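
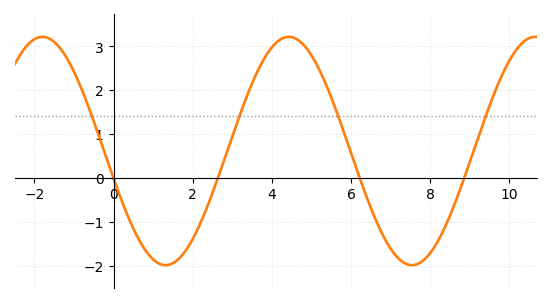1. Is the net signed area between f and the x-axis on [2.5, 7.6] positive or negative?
positive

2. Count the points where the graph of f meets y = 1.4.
4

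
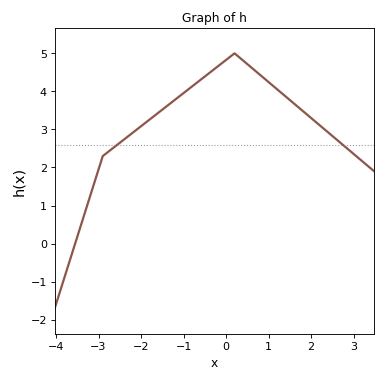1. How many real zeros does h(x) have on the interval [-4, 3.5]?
1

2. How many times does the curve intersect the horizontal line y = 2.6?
2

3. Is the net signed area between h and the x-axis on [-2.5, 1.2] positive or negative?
positive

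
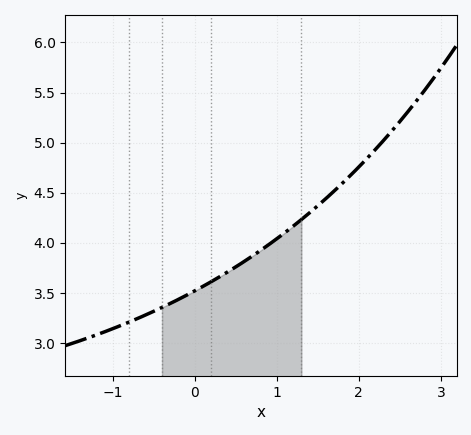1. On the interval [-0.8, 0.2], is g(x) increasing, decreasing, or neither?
increasing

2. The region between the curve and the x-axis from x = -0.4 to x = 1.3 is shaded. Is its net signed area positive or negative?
positive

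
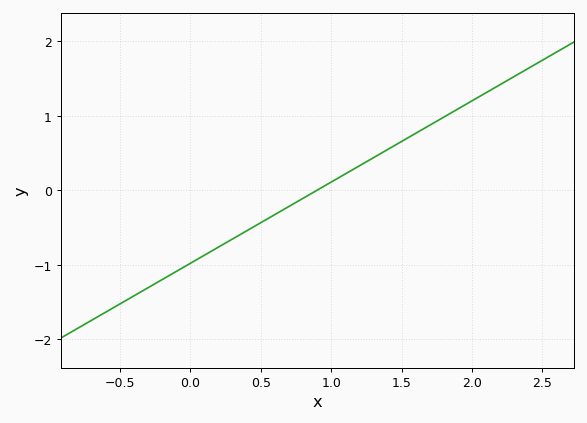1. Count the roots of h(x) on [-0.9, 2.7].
1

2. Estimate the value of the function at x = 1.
0.1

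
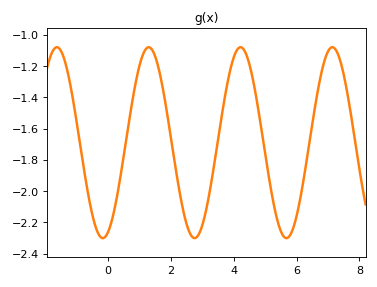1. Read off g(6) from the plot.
-2.16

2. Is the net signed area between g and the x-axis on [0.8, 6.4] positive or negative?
negative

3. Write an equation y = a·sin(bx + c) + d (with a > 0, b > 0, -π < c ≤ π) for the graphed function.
y = 0.61sin(2.1x - 1.2) - 1.69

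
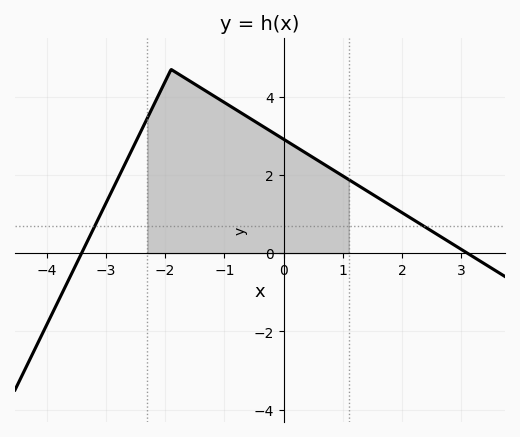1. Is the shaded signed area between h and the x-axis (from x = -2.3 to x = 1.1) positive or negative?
positive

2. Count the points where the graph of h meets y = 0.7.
2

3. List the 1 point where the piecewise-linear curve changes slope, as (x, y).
(-1.9, 4.7)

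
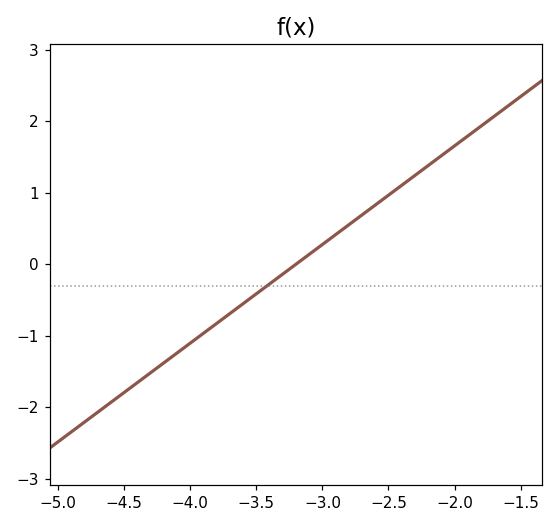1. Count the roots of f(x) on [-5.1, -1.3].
1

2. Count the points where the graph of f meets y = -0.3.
1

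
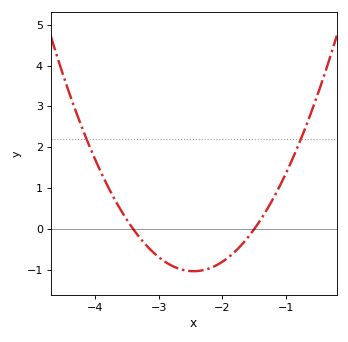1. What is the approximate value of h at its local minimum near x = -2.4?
-1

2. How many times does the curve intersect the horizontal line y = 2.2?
2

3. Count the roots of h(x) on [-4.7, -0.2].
2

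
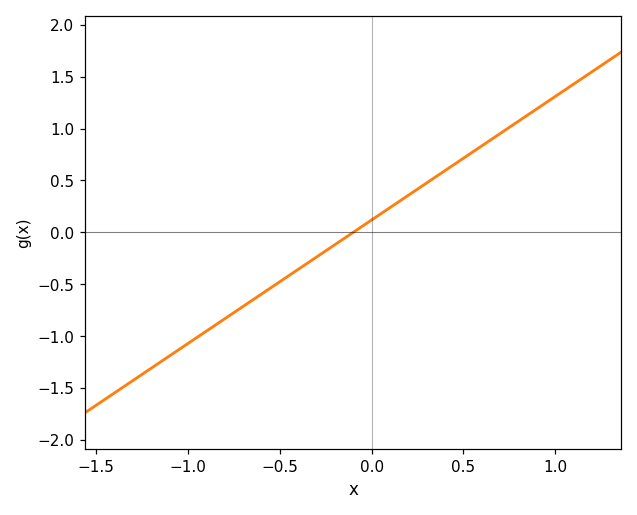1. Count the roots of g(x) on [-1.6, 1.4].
1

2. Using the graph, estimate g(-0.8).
-0.85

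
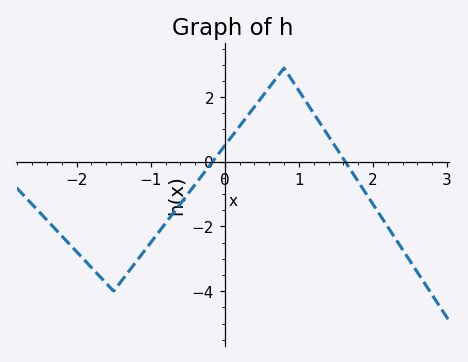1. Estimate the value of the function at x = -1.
-2.4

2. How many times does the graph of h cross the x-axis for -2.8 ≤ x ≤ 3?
2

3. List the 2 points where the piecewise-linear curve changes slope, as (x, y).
(-1.5, -4); (0.8, 2.9)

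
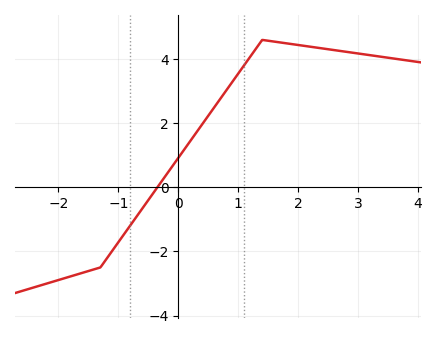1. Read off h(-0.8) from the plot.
-1.2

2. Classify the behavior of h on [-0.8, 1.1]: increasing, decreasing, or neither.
increasing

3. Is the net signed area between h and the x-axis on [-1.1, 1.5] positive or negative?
positive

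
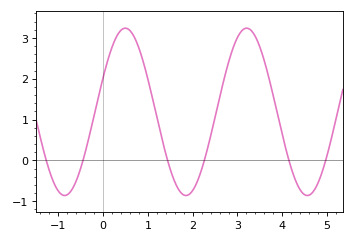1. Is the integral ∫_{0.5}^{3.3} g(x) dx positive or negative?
positive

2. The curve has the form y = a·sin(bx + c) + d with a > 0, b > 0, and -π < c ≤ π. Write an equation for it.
y = 2.05sin(2.32x + 0.42) + 1.19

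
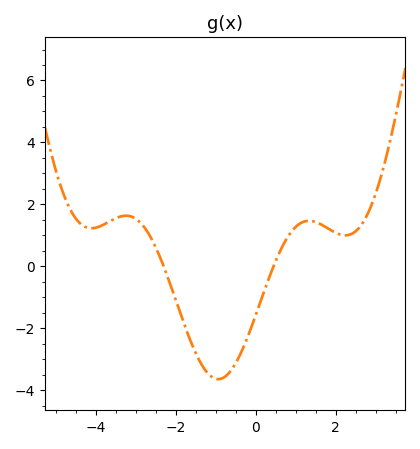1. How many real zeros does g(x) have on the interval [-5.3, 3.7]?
2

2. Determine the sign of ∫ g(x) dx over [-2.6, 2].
negative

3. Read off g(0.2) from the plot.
-0.8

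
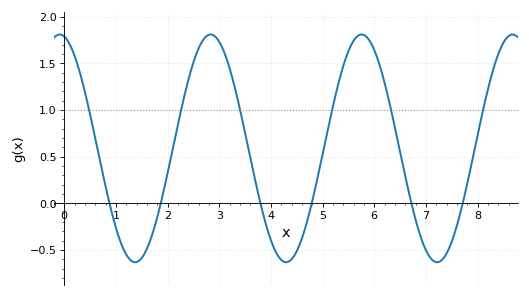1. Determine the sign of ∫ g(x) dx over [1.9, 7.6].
positive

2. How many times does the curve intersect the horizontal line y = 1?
6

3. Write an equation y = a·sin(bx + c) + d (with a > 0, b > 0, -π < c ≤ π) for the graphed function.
y = 1.22sin(2.15x + 1.76) + 0.59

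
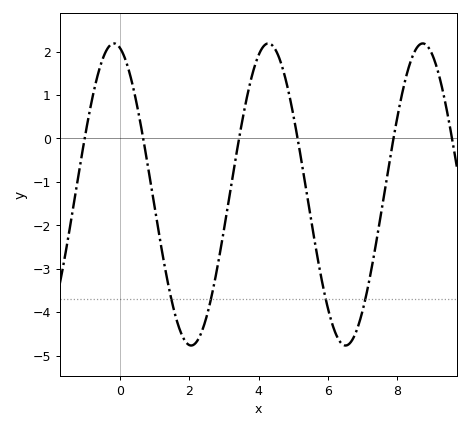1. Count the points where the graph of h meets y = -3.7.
4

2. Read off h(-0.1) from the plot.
2.2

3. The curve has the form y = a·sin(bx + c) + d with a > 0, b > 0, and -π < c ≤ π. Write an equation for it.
y = 3.48sin(1.4x + 1.8) - 1.29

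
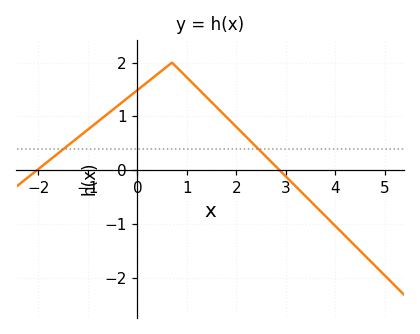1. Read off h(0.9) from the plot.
1.82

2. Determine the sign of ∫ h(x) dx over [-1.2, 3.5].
positive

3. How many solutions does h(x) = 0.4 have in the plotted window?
2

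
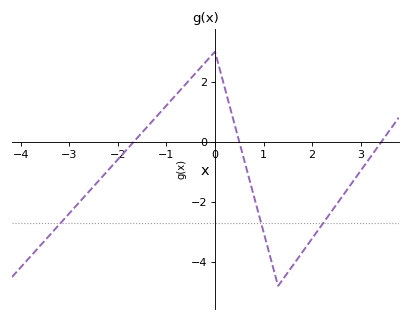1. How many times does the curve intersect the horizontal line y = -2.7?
3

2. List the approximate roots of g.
-1.67, 0.5, 3.43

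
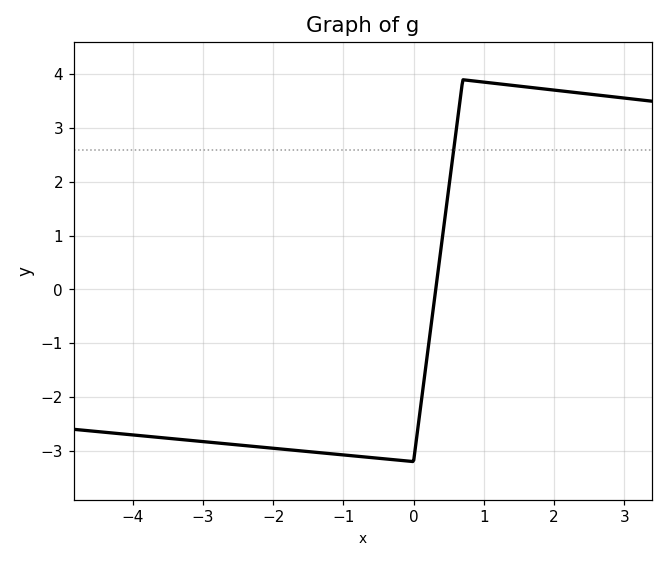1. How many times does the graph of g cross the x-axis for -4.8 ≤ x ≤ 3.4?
1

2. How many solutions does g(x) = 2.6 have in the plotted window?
1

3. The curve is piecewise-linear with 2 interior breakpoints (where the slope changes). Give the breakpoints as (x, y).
(0, -3.2); (0.7, 3.9)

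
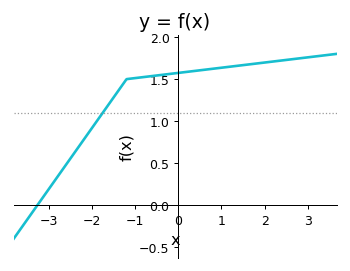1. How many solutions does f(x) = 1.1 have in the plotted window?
1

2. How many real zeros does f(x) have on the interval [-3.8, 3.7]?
1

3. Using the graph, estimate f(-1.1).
1.51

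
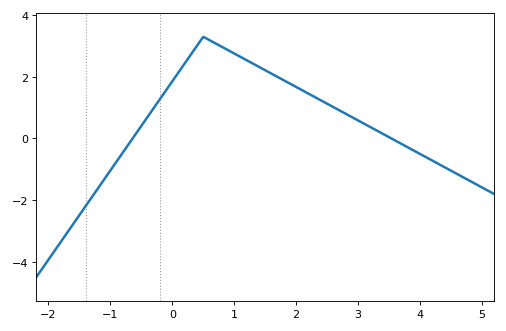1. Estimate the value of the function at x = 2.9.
0.693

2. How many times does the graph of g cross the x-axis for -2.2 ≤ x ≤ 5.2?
2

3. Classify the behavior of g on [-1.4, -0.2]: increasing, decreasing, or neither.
increasing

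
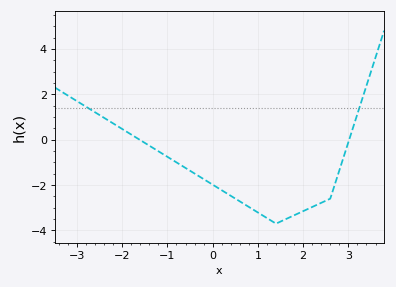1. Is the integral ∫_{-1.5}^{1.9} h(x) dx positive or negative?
negative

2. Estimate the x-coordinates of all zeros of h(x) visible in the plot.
-1.62, 3.02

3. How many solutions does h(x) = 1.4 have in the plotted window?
2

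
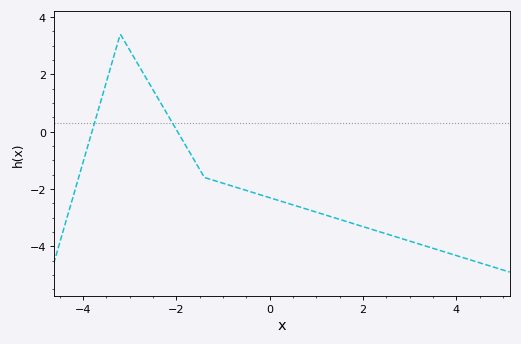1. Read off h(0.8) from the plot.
-2.8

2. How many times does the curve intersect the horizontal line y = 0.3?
2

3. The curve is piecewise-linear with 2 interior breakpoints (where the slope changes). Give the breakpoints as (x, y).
(-3.2, 3.4); (-1.4, -1.6)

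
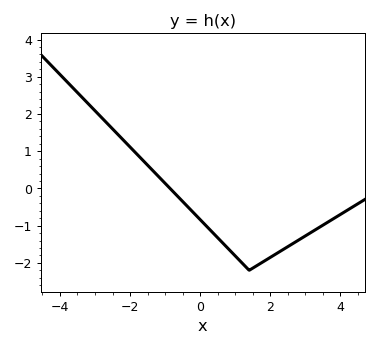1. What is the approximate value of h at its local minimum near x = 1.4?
-2.2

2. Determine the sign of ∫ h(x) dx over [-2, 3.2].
negative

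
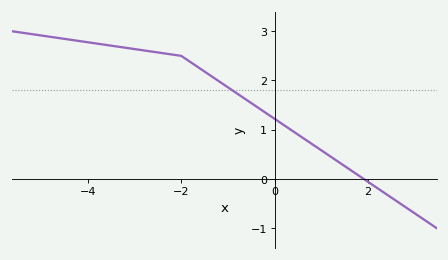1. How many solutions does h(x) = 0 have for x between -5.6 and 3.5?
1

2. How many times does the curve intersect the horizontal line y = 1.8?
1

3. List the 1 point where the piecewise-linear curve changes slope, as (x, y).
(-2, 2.5)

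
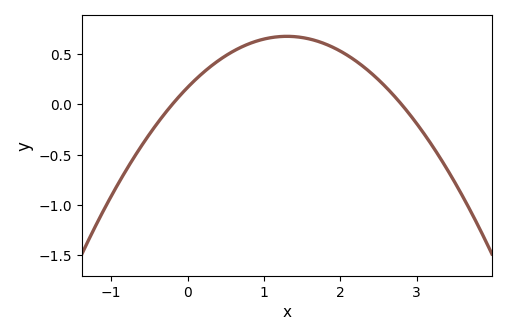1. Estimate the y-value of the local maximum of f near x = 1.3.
0.65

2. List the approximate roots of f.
-0.2, 2.8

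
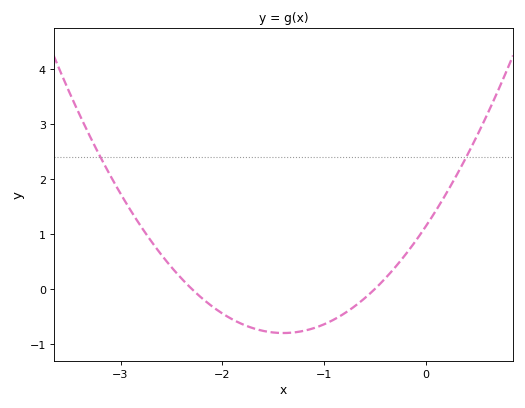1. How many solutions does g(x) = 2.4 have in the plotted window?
2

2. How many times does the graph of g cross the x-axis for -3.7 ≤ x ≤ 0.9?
2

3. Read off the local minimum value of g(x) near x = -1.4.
-0.8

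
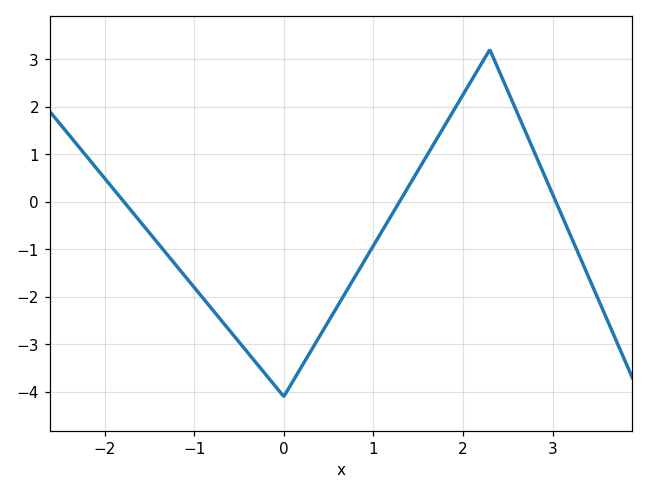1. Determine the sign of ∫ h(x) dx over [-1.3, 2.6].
negative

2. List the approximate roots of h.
-1.79, 1.29, 3.04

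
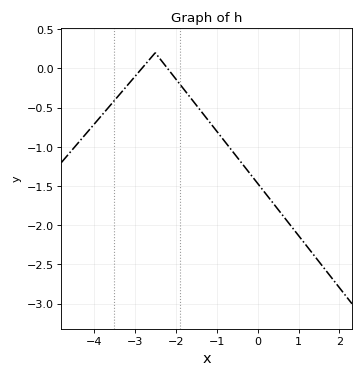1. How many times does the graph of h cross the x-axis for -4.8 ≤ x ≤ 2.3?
2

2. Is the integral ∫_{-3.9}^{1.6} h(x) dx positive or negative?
negative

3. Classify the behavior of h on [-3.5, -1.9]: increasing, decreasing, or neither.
neither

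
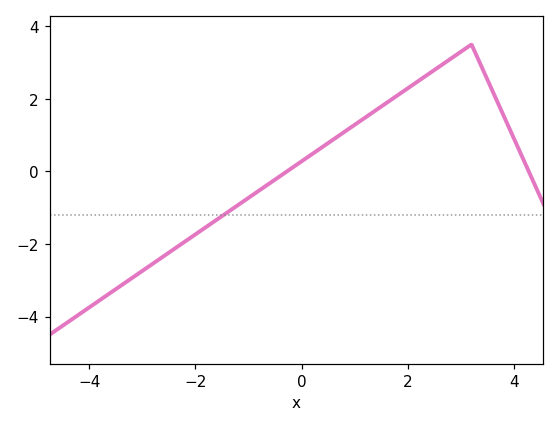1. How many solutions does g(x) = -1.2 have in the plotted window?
1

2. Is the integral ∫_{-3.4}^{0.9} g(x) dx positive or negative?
negative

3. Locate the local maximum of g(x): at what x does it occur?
3.2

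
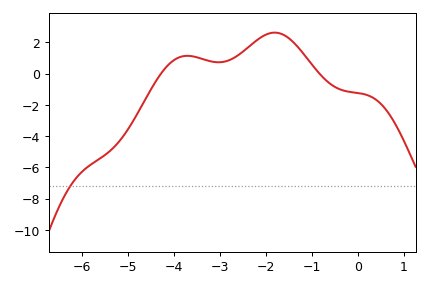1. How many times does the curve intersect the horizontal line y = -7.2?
1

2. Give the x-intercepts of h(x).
-4.2, -0.8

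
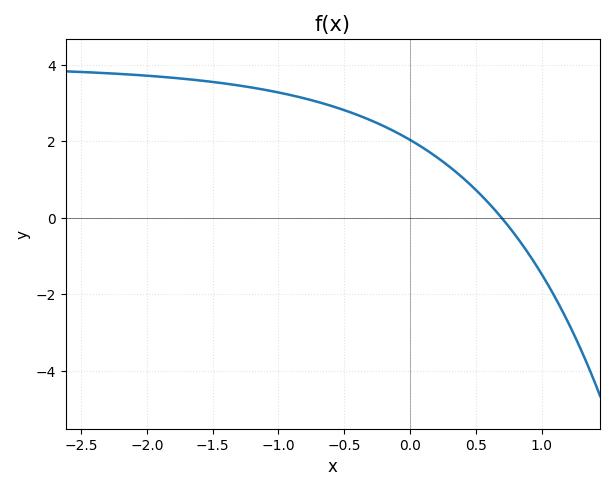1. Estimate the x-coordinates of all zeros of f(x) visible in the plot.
0.7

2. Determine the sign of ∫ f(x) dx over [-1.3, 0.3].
positive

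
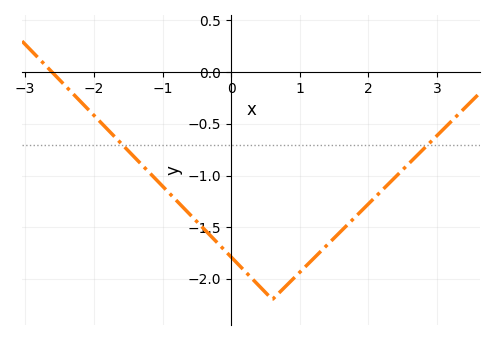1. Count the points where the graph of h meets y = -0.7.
2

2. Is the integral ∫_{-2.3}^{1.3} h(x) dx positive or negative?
negative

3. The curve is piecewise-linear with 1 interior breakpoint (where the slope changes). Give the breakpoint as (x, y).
(0.6, -2.2)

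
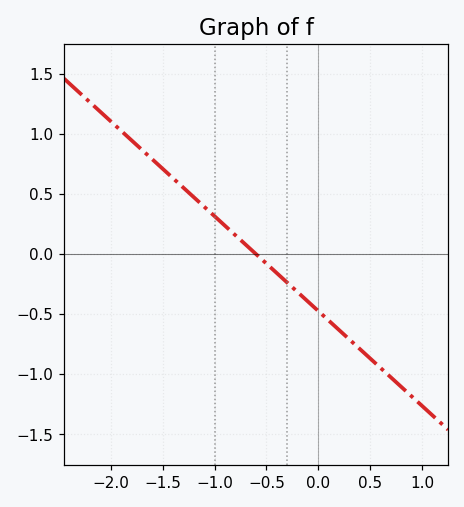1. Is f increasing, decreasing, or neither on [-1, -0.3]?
decreasing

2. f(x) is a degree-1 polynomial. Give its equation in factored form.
y = -0.79(x + 0.6)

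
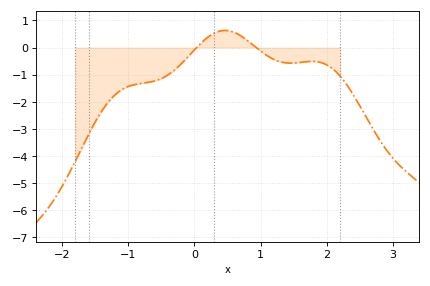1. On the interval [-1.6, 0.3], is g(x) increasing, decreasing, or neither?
increasing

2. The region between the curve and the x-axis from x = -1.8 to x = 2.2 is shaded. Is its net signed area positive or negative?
negative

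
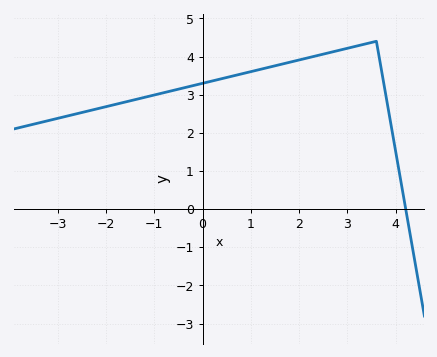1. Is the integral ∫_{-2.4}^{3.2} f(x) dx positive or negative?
positive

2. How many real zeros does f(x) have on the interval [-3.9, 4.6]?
1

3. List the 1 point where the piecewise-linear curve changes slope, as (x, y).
(3.6, 4.4)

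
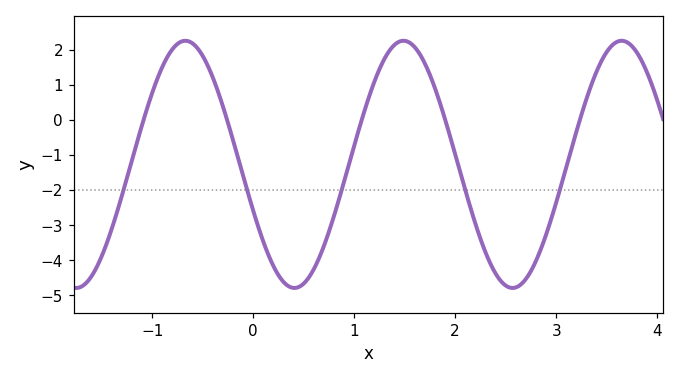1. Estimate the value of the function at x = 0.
-2.6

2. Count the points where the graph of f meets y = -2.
5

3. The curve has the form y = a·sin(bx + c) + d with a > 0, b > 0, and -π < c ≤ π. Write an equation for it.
y = 3.52sin(2.9x - 2.8) - 1.27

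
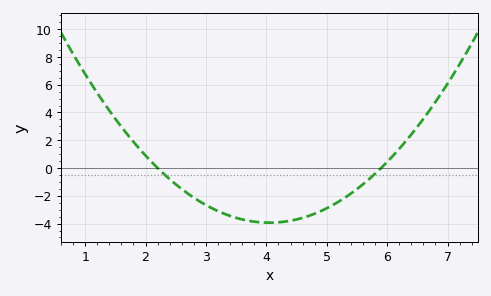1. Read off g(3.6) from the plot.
-3.7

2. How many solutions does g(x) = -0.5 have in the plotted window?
2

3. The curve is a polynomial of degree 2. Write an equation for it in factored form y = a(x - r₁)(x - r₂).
y = 1.15(x - 2.2)(x - 5.9)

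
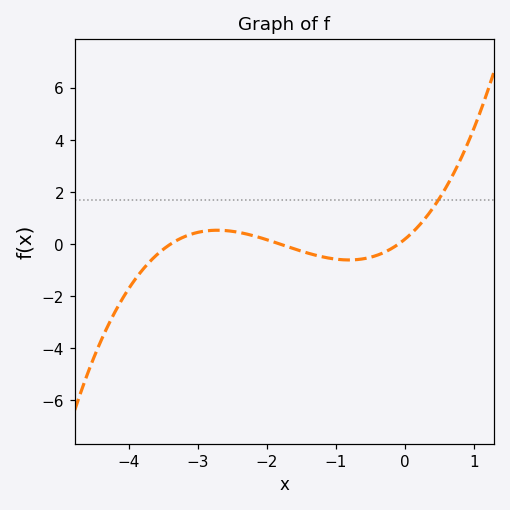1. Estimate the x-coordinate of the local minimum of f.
-0.8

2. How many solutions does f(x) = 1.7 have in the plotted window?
1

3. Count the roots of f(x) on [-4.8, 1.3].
3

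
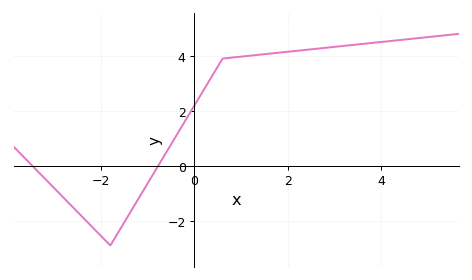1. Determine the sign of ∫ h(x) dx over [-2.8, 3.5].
positive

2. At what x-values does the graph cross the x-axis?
-3.4, -0.8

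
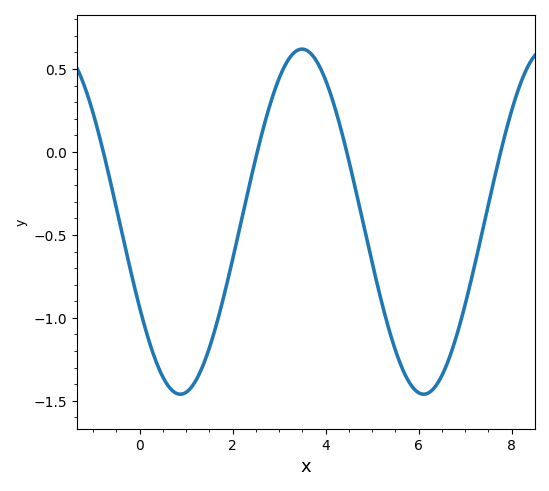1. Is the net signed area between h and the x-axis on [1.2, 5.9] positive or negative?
negative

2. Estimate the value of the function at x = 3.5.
0.6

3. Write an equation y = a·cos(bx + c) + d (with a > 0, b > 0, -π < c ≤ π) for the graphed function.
y = 1.04cos(1.2x + 2.1) - 0.42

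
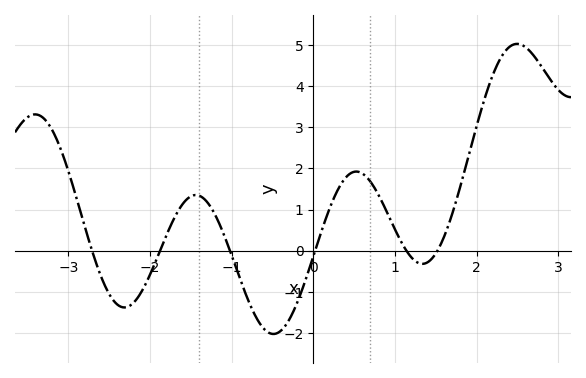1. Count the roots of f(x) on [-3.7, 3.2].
6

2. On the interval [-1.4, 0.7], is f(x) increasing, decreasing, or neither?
neither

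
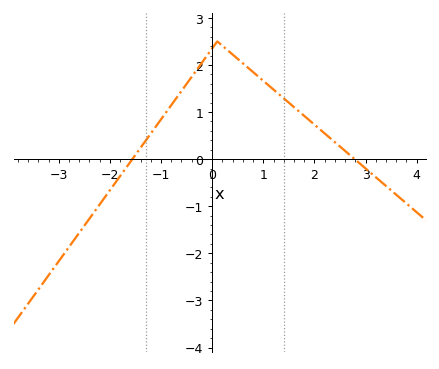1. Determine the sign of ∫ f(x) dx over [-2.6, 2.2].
positive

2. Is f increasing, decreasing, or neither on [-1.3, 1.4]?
neither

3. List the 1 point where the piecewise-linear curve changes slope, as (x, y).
(0.1, 2.5)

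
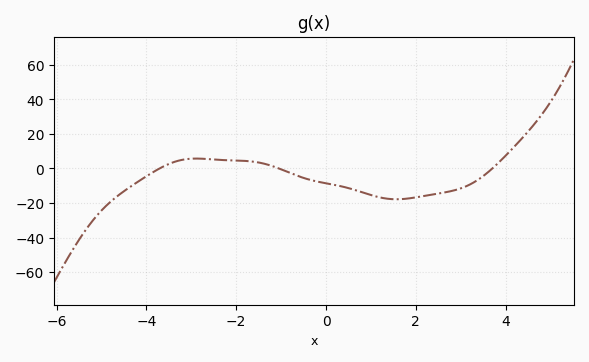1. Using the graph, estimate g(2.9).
-12.3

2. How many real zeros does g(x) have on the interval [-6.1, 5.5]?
3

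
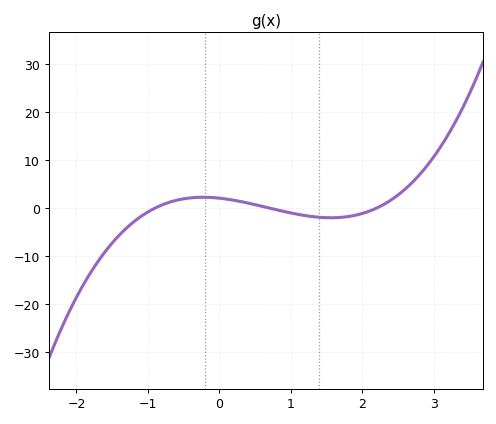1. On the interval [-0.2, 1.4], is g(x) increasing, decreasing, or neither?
decreasing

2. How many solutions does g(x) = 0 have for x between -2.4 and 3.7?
3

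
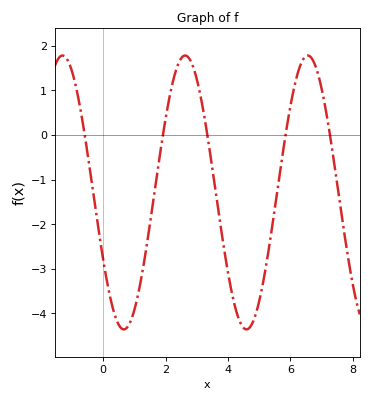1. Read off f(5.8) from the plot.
-0.2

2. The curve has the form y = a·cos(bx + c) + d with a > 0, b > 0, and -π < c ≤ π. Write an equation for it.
y = 3.07cos(1.6x + 2.1) - 1.29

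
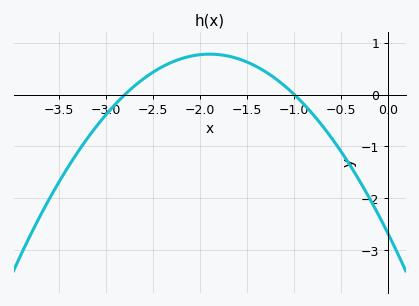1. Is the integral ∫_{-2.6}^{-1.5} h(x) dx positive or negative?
positive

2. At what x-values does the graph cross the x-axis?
-2.8, -1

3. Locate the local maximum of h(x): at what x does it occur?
-1.9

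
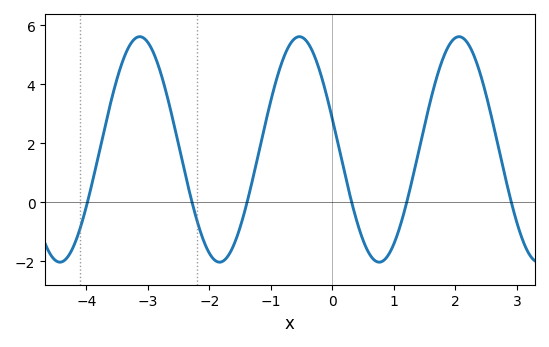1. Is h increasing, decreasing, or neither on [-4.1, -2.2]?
neither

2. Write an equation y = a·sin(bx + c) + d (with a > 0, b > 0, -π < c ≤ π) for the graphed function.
y = 3.82sin(2.4x + 2.9) + 1.79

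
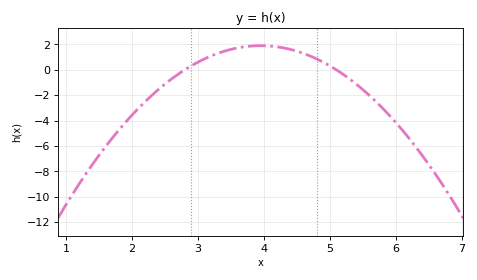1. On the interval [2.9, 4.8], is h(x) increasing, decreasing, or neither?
neither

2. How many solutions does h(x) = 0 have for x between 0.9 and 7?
2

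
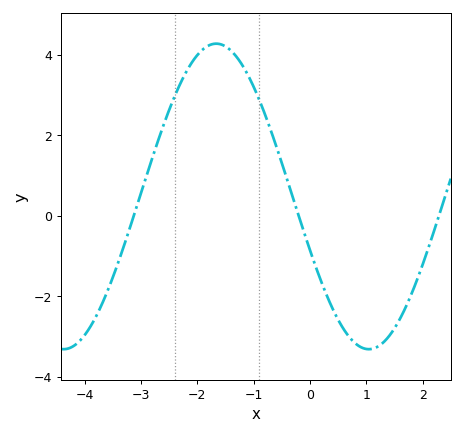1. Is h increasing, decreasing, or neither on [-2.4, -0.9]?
neither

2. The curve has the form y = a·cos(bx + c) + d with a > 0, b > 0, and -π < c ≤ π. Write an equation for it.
y = 3.79cos(1.16x + 1.93) + 0.48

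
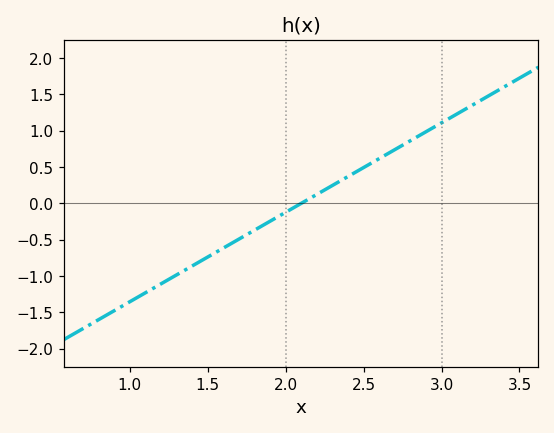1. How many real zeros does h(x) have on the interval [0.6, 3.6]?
1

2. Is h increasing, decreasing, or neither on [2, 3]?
increasing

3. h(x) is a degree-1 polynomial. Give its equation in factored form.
y = 1.23(x - 2.1)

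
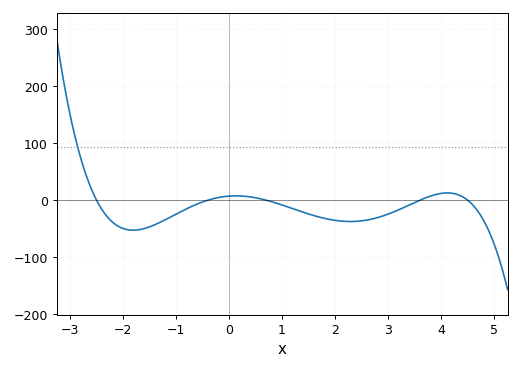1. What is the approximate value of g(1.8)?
-31.9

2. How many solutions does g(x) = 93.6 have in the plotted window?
1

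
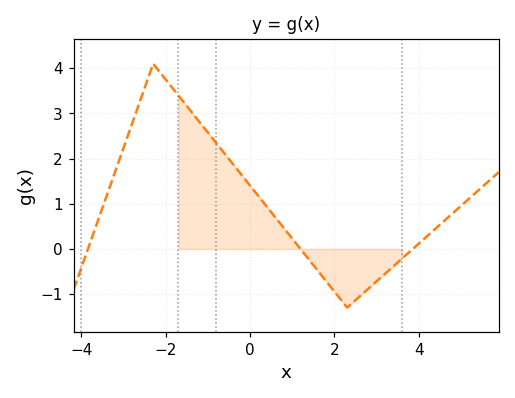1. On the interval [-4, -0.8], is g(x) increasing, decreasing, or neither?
neither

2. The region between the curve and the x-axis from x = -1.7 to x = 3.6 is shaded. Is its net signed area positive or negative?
positive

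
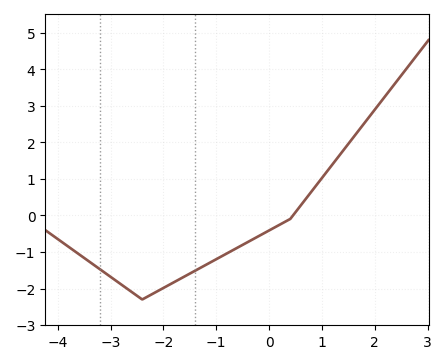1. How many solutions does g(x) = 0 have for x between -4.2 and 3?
1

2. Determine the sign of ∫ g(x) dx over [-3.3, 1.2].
negative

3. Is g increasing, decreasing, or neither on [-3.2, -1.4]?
neither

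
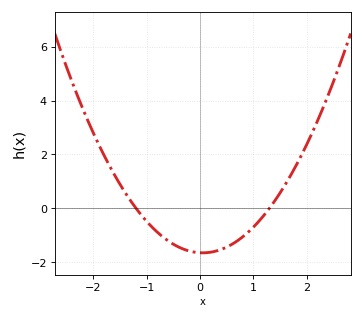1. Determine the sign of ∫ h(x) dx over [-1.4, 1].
negative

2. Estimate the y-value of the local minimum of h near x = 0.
-1.66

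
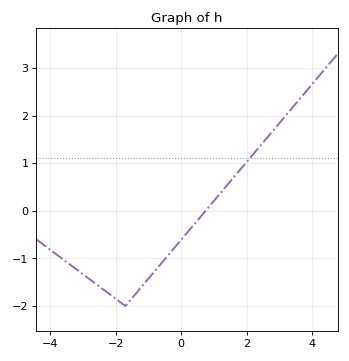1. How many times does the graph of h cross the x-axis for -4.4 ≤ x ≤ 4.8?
1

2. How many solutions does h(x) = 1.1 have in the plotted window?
1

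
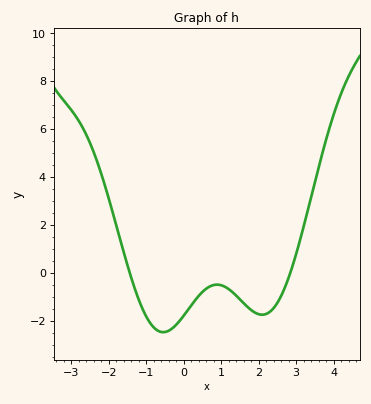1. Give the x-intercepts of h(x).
-1.44, 2.84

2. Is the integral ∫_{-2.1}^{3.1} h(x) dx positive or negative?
negative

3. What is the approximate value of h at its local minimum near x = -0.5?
-2.47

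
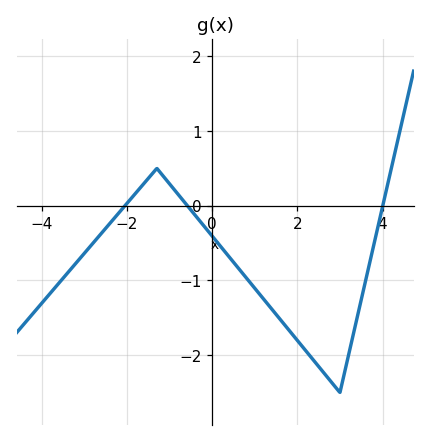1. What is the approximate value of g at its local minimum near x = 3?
-2.5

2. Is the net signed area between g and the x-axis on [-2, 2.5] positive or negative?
negative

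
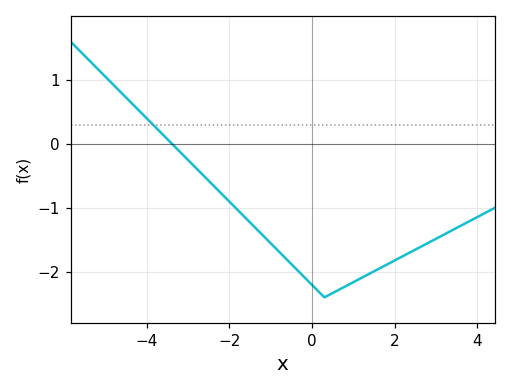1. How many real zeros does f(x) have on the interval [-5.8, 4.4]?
1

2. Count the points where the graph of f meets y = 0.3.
1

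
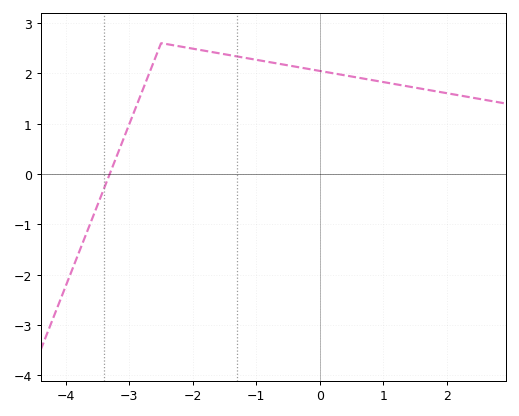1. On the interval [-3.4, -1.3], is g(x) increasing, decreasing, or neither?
neither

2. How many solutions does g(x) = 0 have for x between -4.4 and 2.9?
1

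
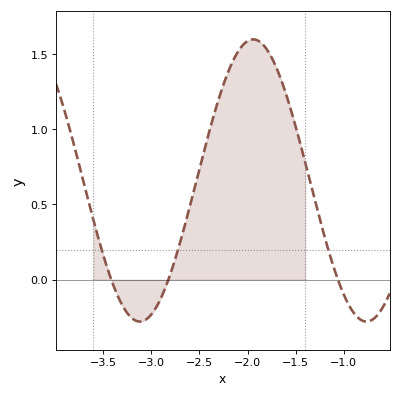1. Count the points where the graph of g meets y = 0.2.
3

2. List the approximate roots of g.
-3.41, -2.82, -1.06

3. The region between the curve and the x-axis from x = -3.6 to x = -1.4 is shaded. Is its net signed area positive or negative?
positive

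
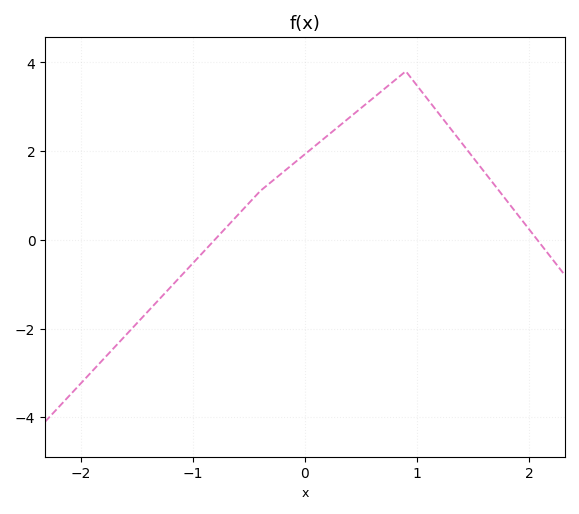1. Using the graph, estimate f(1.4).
2.18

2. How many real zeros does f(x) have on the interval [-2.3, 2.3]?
2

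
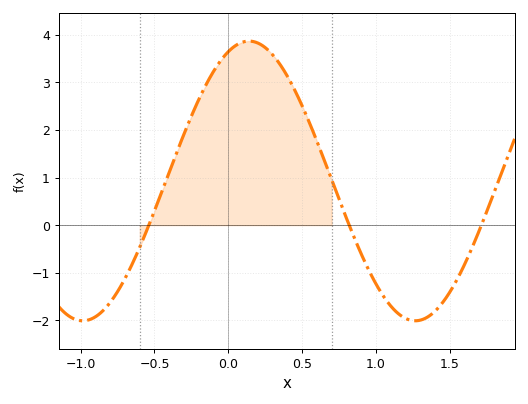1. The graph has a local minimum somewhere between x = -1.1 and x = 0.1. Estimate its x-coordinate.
-1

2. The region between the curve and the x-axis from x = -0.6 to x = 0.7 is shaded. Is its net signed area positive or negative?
positive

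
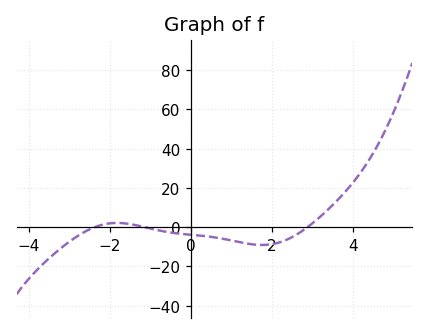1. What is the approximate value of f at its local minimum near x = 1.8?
-10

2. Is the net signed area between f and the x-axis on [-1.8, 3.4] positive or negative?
negative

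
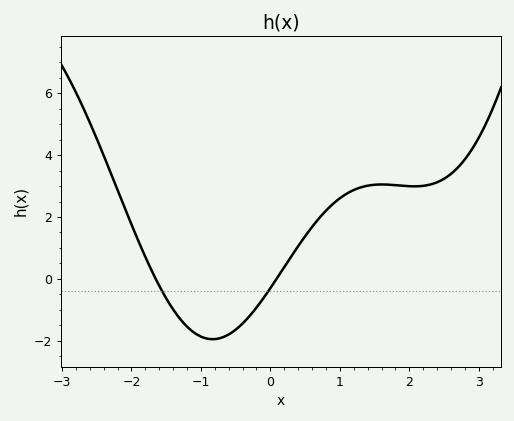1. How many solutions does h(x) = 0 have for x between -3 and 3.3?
2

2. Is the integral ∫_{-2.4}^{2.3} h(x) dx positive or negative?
positive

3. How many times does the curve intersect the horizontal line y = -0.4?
2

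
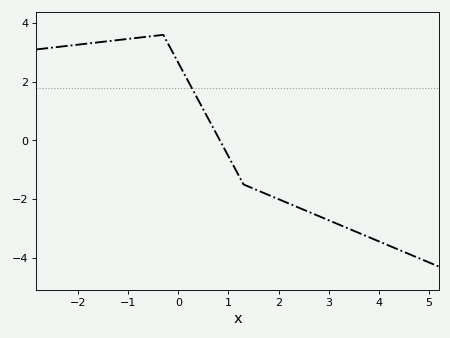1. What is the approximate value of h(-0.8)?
3.5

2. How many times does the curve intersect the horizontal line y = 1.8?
1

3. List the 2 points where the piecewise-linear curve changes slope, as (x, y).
(-0.3, 3.6); (1.3, -1.5)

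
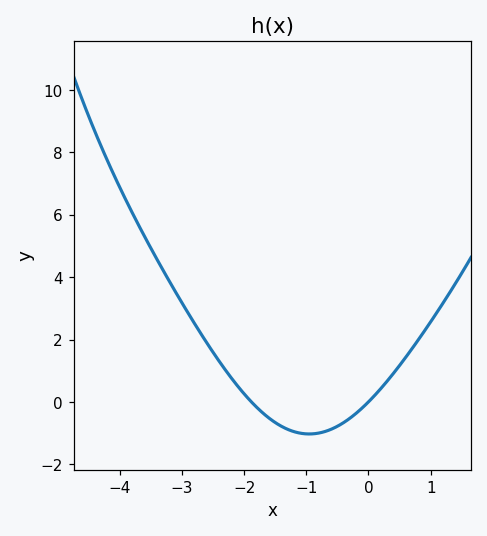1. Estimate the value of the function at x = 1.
2.57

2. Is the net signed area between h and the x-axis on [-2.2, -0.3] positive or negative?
negative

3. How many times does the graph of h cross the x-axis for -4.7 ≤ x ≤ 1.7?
2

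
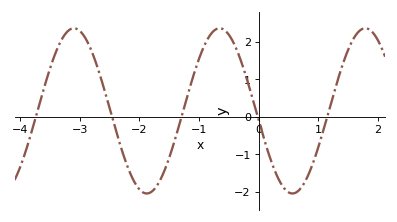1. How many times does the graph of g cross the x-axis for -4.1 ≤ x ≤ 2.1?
5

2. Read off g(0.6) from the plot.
-2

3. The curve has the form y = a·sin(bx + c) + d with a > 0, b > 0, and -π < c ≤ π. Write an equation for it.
y = 2.2sin(2.6x - 3) + 0.16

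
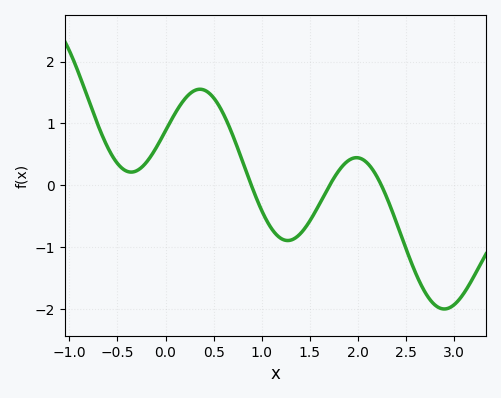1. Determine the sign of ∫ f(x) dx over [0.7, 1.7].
negative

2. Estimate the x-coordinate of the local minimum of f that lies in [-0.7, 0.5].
-0.358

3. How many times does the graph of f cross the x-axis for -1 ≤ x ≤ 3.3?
3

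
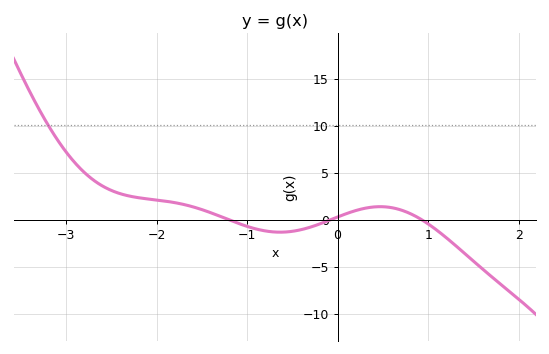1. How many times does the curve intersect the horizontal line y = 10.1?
1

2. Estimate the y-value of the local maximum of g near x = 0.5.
1.38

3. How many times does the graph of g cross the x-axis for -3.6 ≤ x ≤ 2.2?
3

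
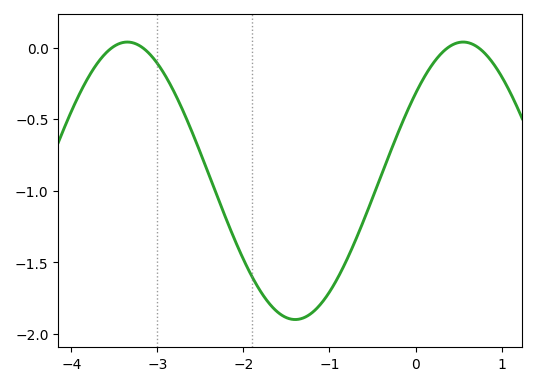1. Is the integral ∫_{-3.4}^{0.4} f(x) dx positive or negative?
negative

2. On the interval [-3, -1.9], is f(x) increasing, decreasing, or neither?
decreasing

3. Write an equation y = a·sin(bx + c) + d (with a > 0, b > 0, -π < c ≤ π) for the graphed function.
y = 0.97sin(1.61x + 0.68) - 0.93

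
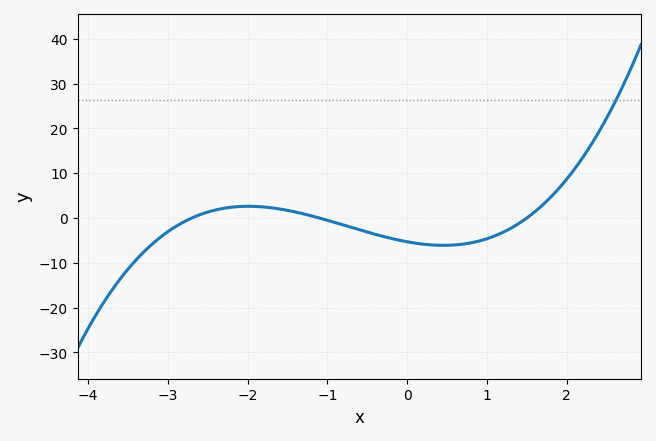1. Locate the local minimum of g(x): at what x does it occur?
0.456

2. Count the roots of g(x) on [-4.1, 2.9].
3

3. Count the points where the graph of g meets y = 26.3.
1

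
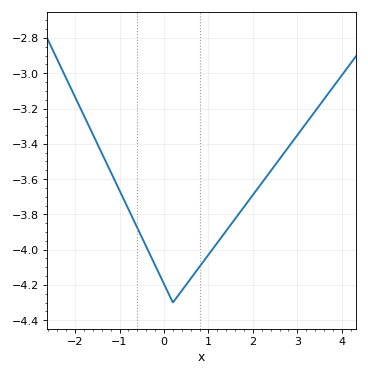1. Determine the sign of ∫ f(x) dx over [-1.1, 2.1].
negative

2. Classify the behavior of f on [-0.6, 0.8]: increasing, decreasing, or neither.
neither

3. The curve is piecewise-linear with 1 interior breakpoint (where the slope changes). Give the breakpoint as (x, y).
(0.2, -4.3)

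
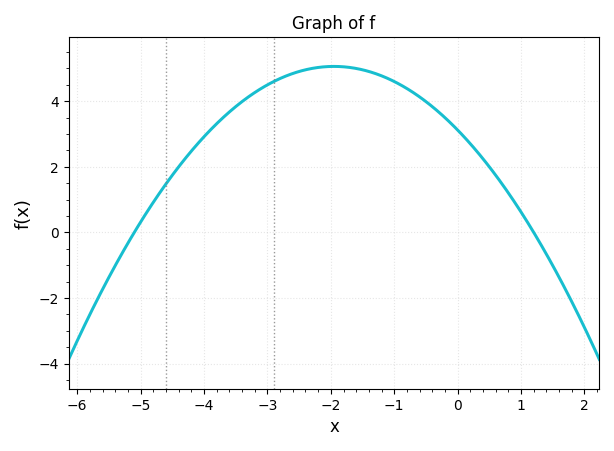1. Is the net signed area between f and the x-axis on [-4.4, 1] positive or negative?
positive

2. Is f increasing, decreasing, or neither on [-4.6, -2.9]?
increasing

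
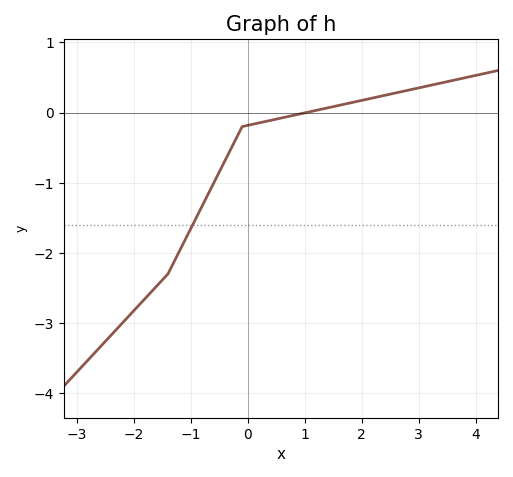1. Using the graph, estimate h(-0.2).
-0.362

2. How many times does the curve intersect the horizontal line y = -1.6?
1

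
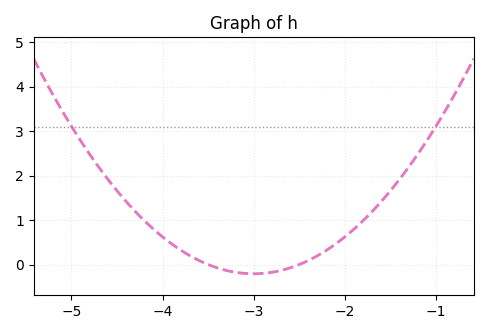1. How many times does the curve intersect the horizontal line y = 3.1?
2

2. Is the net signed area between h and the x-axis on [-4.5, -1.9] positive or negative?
positive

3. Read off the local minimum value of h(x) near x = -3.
-0.2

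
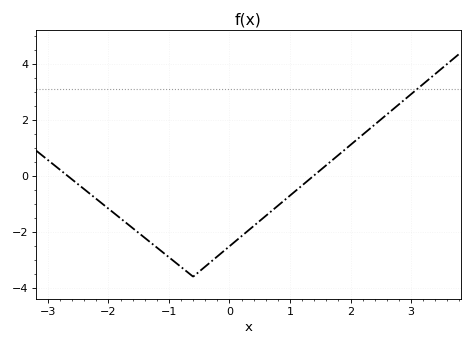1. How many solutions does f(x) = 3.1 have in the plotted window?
1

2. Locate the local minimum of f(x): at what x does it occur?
-0.602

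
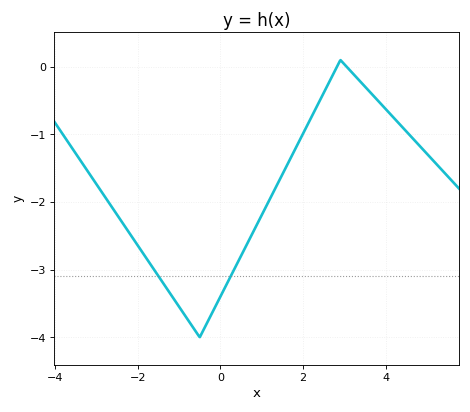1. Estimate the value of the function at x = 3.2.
-0.1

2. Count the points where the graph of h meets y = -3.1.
2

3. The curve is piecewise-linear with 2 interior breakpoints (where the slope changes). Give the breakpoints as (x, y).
(-0.5, -4); (2.9, 0.1)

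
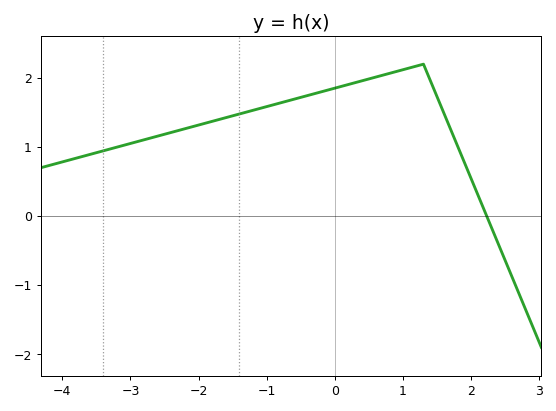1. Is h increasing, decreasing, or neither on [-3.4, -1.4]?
increasing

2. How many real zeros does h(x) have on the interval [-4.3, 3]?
1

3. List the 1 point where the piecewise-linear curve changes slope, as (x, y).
(1.3, 2.2)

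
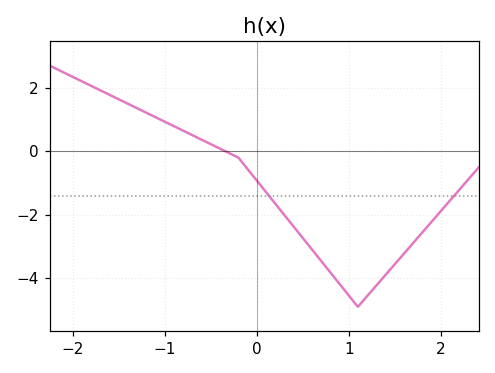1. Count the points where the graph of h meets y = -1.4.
2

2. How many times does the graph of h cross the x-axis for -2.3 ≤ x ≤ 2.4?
1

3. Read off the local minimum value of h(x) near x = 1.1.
-4.8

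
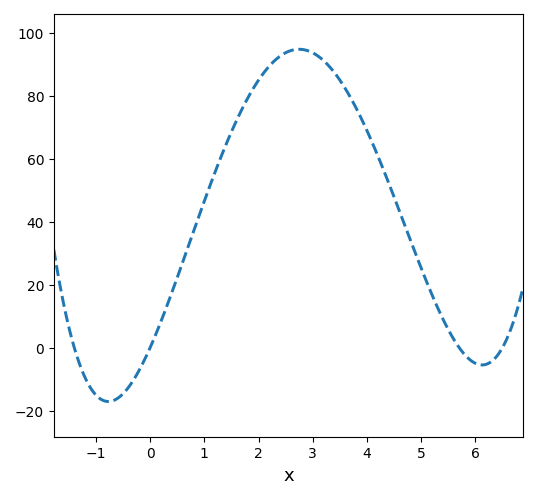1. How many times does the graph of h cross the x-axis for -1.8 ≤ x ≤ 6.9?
4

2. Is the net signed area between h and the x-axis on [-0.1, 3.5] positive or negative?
positive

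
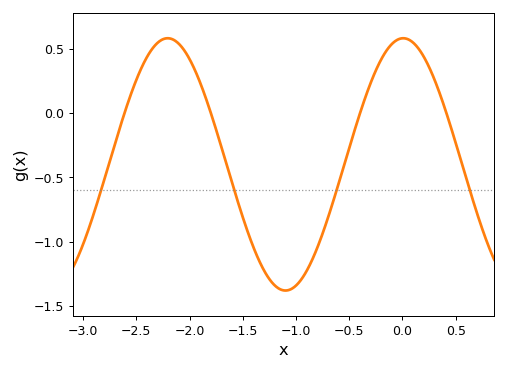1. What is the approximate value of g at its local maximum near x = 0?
0.6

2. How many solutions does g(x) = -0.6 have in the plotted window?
4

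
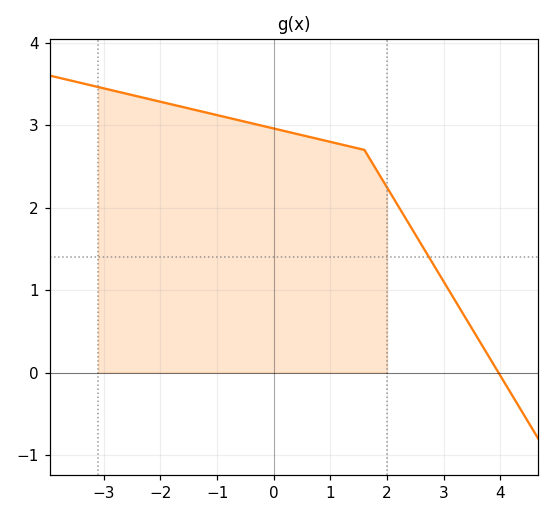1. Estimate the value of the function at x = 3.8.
0.191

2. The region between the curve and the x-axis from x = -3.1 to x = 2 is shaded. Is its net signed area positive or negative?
positive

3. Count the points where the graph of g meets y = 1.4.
1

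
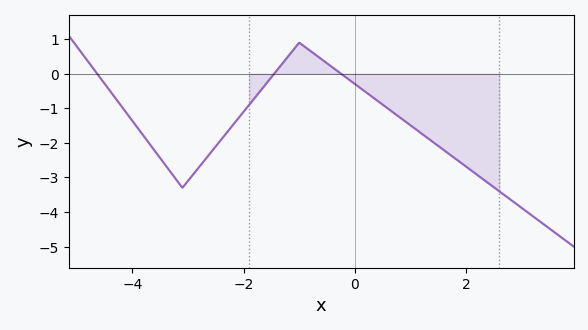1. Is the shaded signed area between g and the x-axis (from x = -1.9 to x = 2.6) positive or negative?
negative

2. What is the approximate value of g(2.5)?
-3.28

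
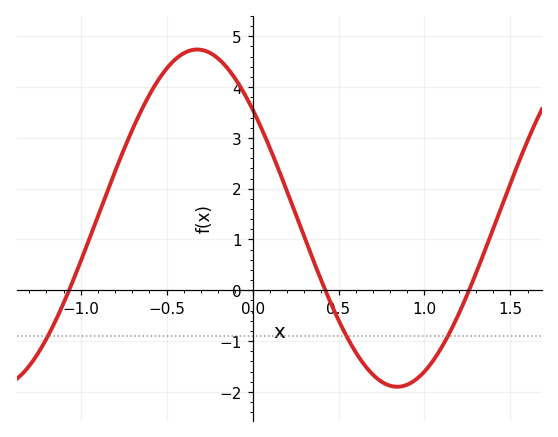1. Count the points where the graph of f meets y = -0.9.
3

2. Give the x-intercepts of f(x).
-1.07, 0.423, 1.26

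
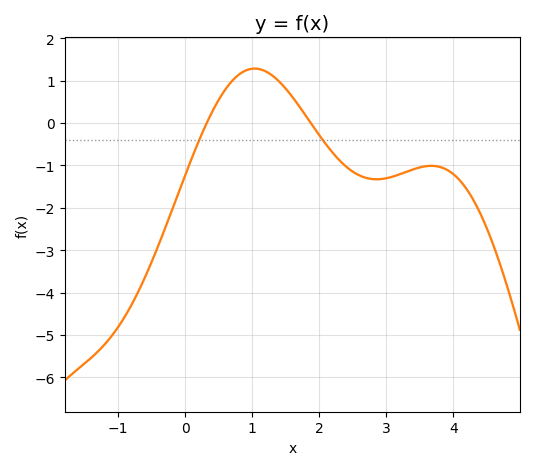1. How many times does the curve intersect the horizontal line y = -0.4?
2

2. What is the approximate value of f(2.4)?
-1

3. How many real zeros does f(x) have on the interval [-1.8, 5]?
2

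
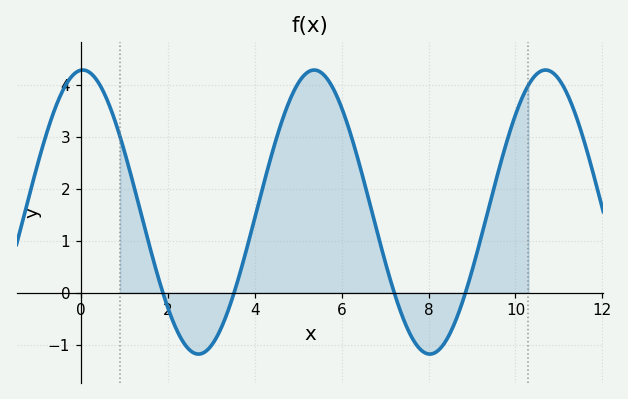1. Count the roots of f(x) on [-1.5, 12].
4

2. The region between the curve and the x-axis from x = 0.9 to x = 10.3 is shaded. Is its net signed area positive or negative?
positive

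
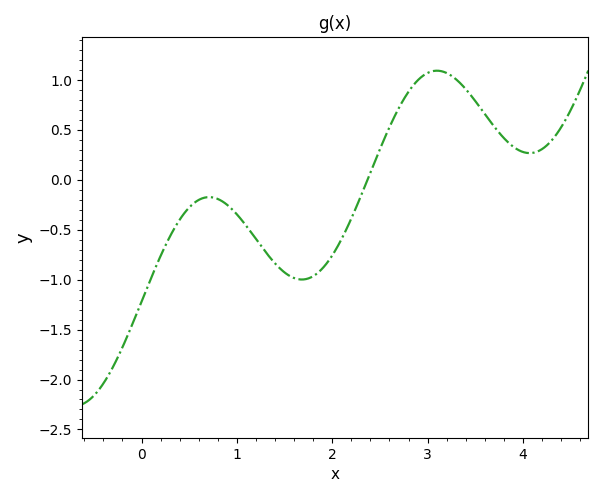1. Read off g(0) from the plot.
-1.2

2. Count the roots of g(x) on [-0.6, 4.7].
1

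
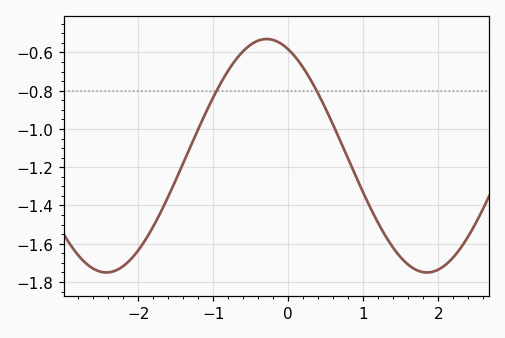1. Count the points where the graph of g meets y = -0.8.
2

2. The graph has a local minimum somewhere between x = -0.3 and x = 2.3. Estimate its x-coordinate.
1.85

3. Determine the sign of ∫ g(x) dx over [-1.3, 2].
negative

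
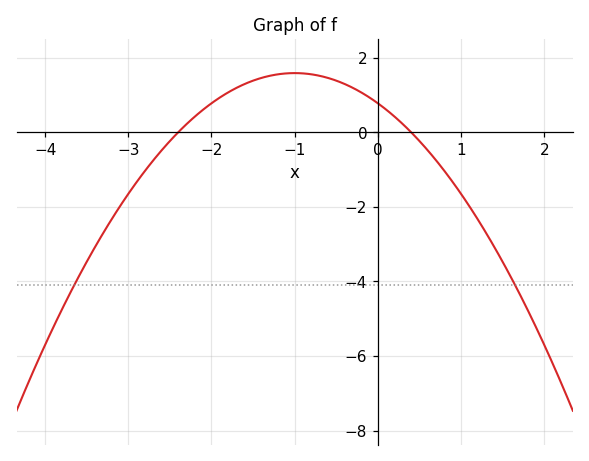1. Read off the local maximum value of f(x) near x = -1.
1.6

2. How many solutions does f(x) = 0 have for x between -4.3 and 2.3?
2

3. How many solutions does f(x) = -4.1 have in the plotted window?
2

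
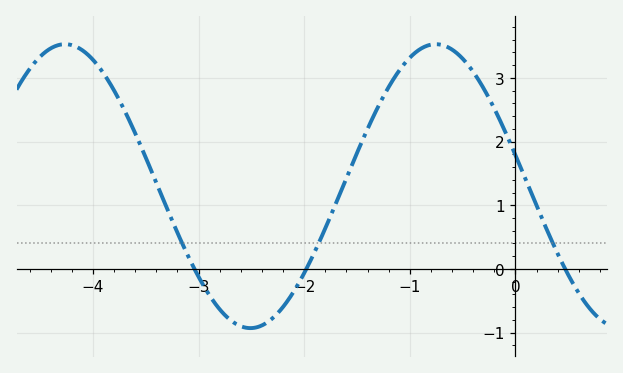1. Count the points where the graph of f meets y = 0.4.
3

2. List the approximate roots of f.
-3, -2, 0.5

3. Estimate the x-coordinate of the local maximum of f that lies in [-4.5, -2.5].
-4.3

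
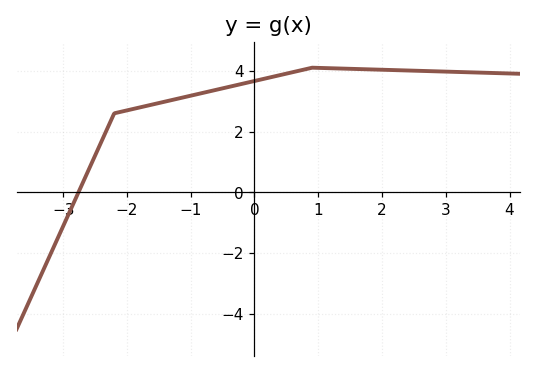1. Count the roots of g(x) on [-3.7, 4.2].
1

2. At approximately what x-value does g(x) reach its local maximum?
0.9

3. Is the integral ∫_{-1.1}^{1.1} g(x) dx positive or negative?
positive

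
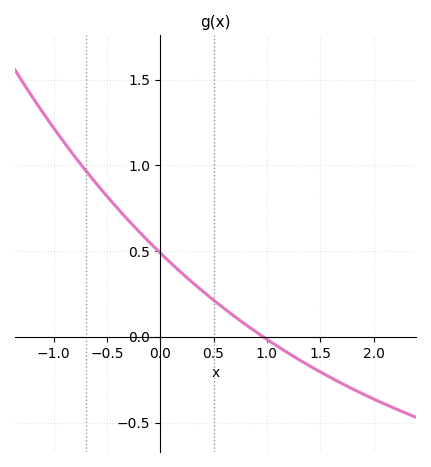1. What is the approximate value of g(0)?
0.49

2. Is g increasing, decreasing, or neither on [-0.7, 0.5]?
decreasing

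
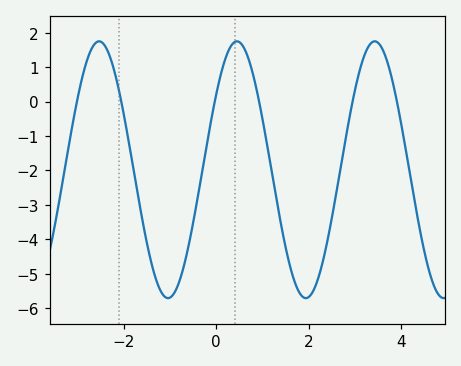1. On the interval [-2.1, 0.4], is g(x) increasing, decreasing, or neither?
neither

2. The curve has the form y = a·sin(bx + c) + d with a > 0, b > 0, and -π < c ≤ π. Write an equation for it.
y = 3.73sin(2.1x + 0.63) - 1.98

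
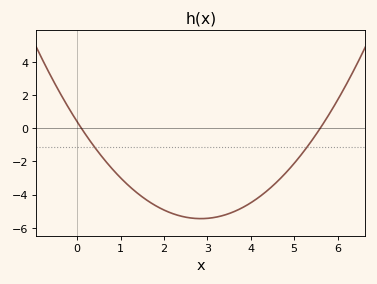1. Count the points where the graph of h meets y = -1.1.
2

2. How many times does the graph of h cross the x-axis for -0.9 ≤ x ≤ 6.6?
2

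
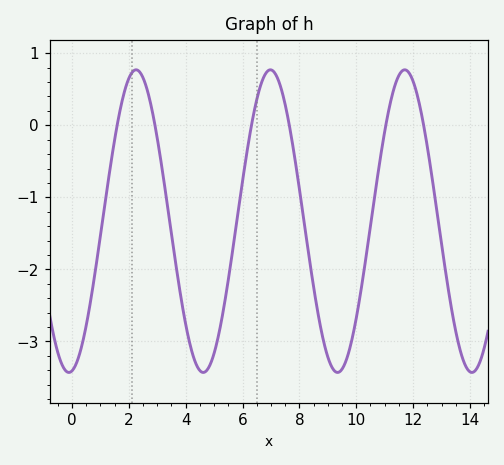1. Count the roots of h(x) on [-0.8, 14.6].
6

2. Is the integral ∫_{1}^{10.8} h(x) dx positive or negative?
negative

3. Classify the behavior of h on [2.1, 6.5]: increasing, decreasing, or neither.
neither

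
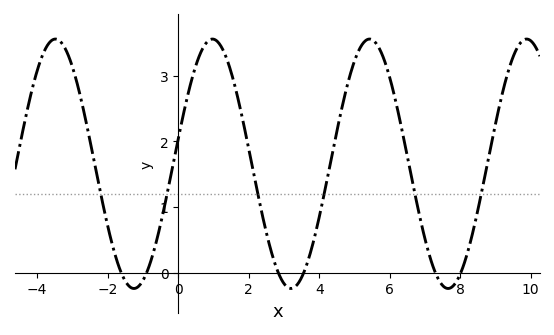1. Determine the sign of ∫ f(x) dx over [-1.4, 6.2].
positive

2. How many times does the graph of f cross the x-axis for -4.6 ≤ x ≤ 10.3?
6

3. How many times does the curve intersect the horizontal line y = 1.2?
6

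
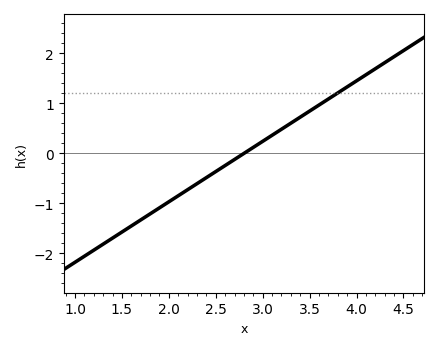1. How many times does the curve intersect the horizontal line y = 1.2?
1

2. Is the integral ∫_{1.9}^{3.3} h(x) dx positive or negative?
negative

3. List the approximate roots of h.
2.8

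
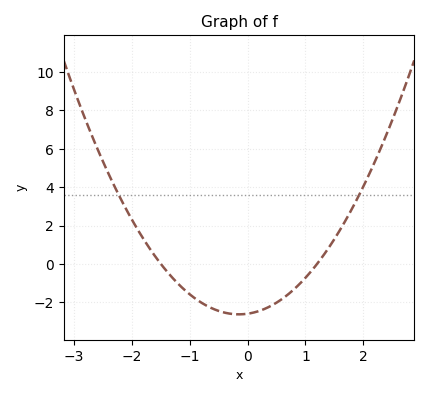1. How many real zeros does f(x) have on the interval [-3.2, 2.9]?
2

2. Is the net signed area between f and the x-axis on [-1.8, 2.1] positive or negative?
negative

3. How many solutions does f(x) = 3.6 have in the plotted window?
2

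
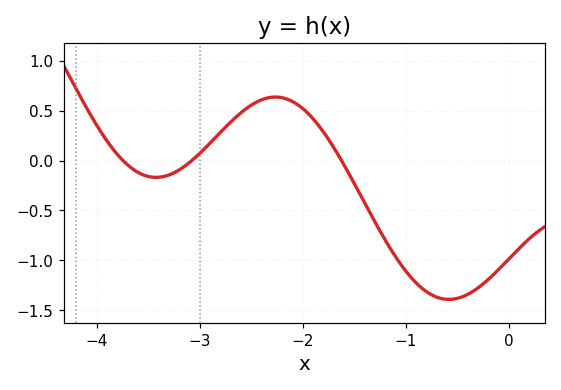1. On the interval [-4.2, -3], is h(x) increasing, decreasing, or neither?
neither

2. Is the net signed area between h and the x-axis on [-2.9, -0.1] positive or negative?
negative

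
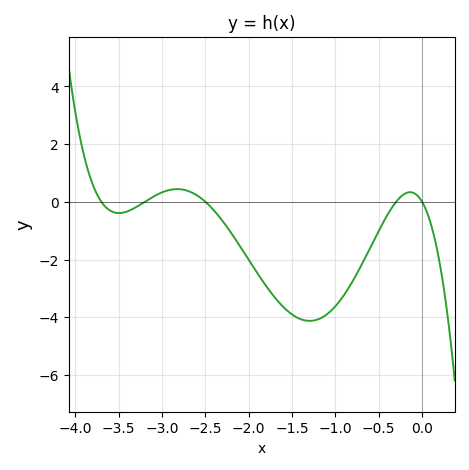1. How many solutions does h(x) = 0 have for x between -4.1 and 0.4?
5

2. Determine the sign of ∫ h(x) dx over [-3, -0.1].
negative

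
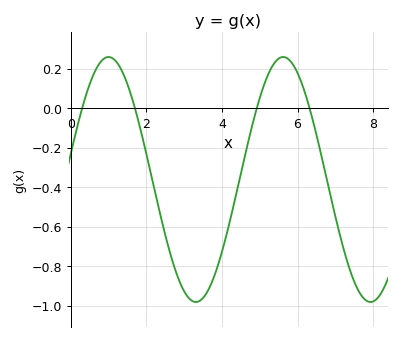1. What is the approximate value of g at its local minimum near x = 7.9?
-0.98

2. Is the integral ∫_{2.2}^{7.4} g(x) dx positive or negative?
negative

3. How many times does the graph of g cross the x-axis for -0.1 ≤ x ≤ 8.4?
4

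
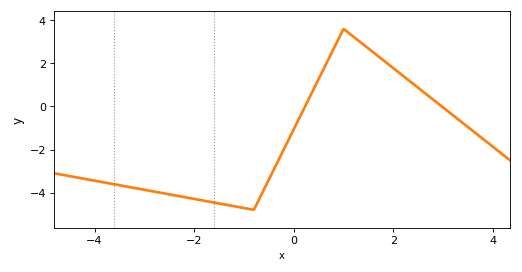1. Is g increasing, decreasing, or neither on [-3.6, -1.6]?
decreasing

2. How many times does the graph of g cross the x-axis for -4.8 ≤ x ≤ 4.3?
2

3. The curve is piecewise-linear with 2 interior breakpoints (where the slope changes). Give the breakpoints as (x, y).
(-0.8, -4.8); (1, 3.6)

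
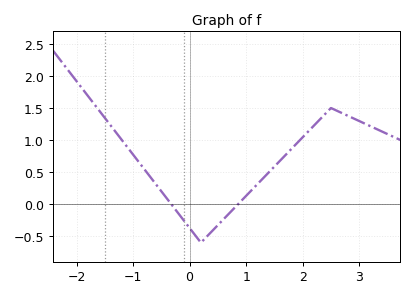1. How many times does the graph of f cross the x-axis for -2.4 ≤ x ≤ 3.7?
2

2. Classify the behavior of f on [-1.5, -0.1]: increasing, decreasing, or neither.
decreasing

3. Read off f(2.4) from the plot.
1.4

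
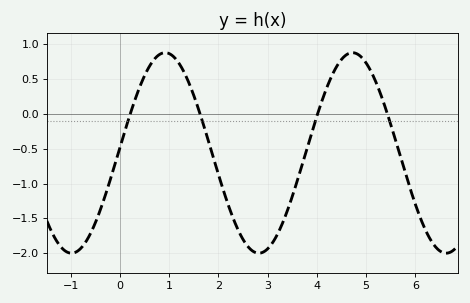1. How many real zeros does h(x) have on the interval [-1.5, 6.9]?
4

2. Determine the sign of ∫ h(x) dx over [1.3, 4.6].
negative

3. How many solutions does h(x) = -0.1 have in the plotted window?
4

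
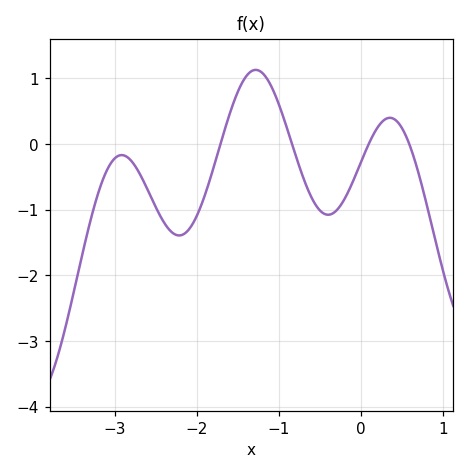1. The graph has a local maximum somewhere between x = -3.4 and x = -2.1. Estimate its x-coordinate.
-2.91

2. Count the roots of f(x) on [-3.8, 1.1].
4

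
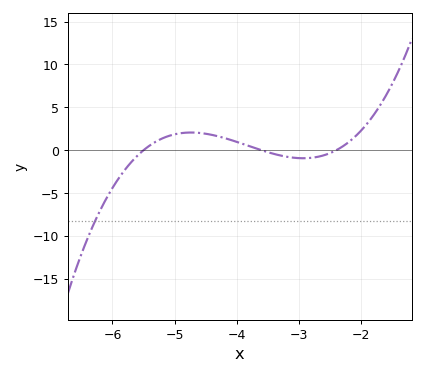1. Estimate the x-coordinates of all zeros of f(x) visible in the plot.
-5.5, -3.6, -2.4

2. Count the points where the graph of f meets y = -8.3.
1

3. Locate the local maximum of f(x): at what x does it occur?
-4.74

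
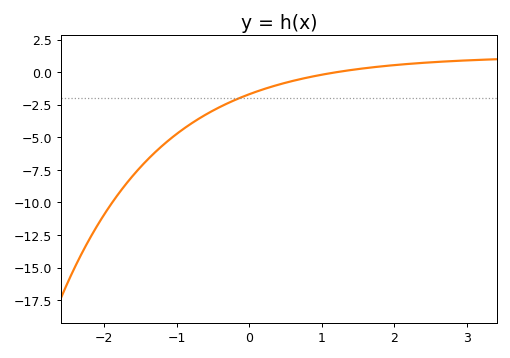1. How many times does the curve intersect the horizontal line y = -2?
1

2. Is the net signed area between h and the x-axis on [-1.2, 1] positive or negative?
negative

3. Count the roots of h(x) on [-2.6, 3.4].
1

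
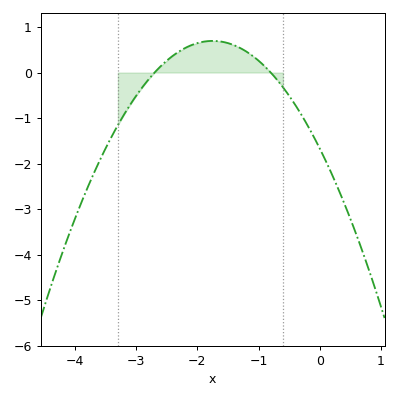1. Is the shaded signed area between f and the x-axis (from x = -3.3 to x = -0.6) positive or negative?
positive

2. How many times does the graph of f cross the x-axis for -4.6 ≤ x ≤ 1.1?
2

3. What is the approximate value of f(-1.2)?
0.5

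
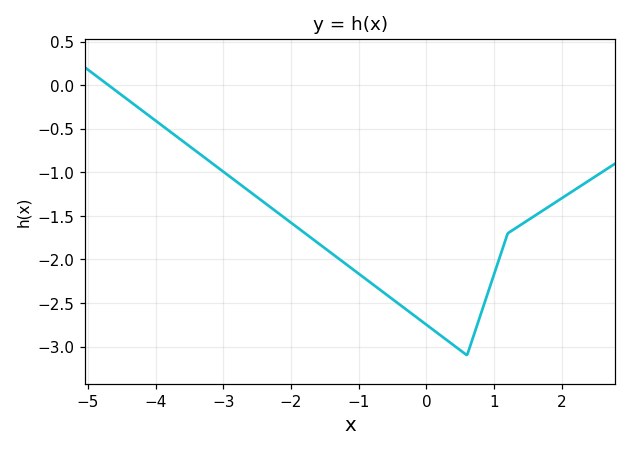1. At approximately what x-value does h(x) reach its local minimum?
0.6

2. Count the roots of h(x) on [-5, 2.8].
1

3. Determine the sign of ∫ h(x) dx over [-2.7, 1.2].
negative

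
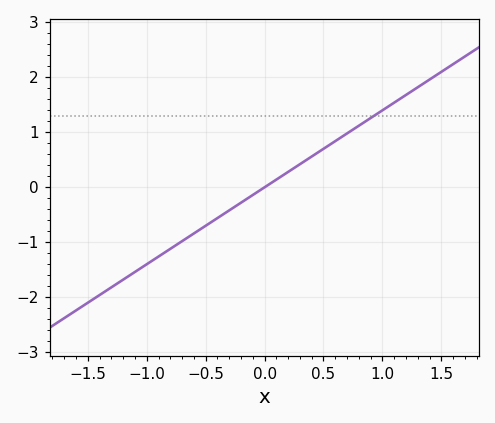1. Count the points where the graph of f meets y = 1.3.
1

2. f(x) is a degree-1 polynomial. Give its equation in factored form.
y = 1.4(x - 0)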